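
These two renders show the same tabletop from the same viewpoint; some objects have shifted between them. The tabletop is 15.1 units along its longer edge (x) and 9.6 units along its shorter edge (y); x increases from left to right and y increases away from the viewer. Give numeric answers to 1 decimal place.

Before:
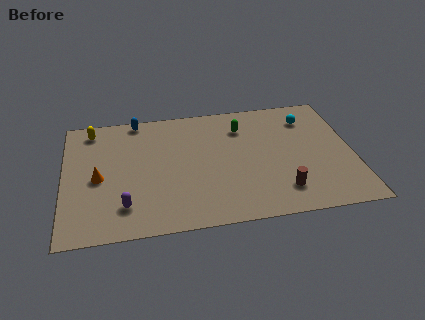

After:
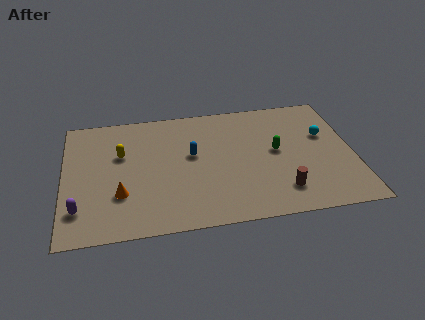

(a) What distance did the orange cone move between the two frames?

1.8

From (1.8, 4.4) to (2.9, 3.0), the orange cone covered √(1.1² + 1.4²) ≈ 1.8 units.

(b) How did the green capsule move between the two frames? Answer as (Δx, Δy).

(1.7, -2.2)

From the two frames, the green capsule sits at roughly (9.4, 7.3) before and (11.1, 5.1) after.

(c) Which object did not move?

the brown cylinder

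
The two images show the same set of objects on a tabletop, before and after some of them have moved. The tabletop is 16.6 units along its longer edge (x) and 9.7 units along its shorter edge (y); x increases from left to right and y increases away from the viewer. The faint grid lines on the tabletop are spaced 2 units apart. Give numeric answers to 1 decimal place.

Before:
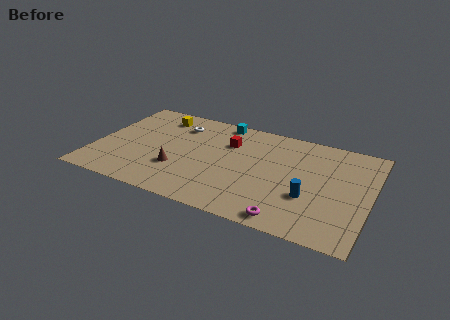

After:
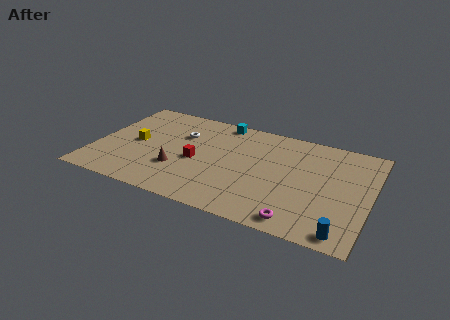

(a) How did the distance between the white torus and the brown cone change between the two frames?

-0.9

The distance was about 4.4 in the first image and 3.5 in the second, so they moved 0.9 units closer together.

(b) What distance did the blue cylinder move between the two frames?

3.3

From (13.1, 3.4) to (15.3, 1.0), the blue cylinder covered √(2.2² + 2.4²) ≈ 3.3 units.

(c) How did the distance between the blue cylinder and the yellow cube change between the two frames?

+2.7

Before: roughly 10.7 units apart; after: 13.4. That's 2.7 units further apart.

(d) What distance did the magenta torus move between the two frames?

0.6

From (12.1, 1.0) to (12.7, 1.1), the magenta torus covered √(0.6² + 0.1²) ≈ 0.6 units.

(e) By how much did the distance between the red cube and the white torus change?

-0.7

Before: roughly 3.3 units apart; after: 2.6. That's 0.7 units closer together.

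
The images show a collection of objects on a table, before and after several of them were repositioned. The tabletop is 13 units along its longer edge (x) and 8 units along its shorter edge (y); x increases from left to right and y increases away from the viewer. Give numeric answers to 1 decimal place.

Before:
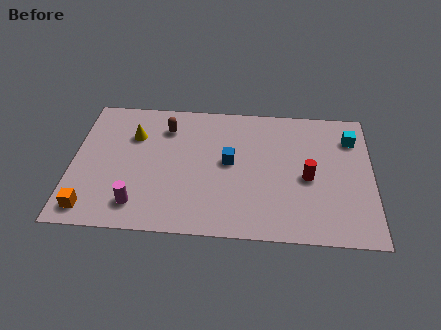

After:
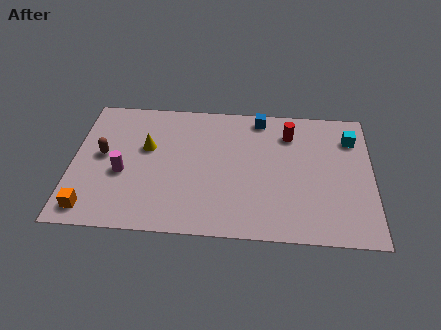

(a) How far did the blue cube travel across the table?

3.1

From (6.8, 4.3) to (8.1, 7.1), the blue cube covered √(1.3² + 2.8²) ≈ 3.1 units.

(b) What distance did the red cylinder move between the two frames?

2.7

The red cylinder moved from about (10.2, 3.6) to (9.4, 6.2), a distance of √(0.8² + 2.6²) ≈ 2.7.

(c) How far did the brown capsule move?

3.3

The brown capsule was near (4.0, 6.2) before and (1.3, 4.3) after, so it travelled √(2.7² + 1.9²) ≈ 3.3 units.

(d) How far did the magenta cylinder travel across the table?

1.9

From (2.9, 1.5) to (2.2, 3.3), the magenta cylinder covered √(0.7² + 1.8²) ≈ 1.9 units.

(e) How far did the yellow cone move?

0.9

From (2.6, 5.6) to (3.2, 4.9), the yellow cone covered √(0.6² + 0.7²) ≈ 0.9 units.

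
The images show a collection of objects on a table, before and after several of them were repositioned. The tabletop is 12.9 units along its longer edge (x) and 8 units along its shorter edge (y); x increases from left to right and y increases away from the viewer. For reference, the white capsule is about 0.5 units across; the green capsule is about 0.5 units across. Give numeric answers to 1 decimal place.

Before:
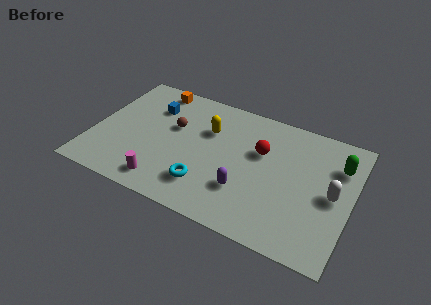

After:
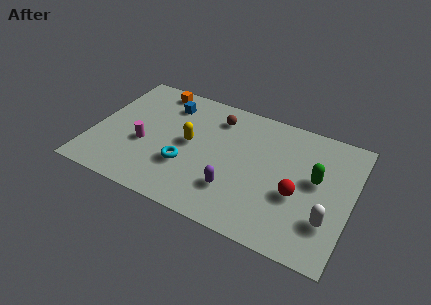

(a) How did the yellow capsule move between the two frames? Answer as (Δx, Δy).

(-0.8, -1.2)

The yellow capsule started near (5.6, 5.4) and ended near (4.8, 4.2).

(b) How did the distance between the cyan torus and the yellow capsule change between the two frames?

-2.0

They were about 3.5 units apart before and 1.5 after — 2.0 units closer together.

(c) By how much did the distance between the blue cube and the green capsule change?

-1.5

They were about 9.4 units apart before and 7.9 after — 1.5 units closer together.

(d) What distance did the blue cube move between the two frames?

0.9

The blue cube was near (2.7, 5.8) before and (3.4, 6.3) after, so it travelled √(0.7² + 0.5²) ≈ 0.9 units.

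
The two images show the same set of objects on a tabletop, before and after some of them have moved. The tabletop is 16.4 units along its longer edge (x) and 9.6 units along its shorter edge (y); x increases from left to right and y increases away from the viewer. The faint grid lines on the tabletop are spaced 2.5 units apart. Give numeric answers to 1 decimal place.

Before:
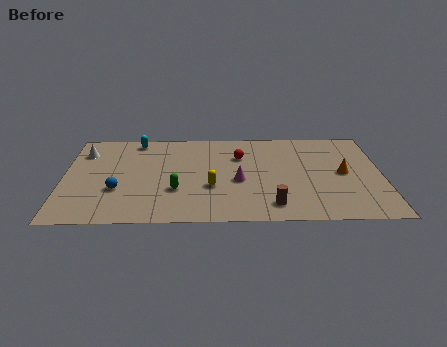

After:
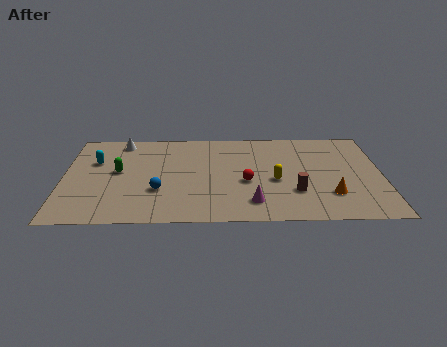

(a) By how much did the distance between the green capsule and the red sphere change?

+1.9

Before: roughly 4.8 units apart; after: 6.7. That's 1.9 units further apart.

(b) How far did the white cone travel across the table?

2.2

The white cone moved from about (1.0, 7.3) to (2.9, 8.4), a distance of √(1.9² + 1.1²) ≈ 2.2.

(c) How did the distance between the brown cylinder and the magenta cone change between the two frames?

-0.6

They were about 3.0 units apart before and 2.4 after — 0.6 units closer together.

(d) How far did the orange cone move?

2.3

The orange cone was near (14.4, 4.8) before and (13.7, 2.6) after, so it travelled √(0.7² + 2.2²) ≈ 2.3 units.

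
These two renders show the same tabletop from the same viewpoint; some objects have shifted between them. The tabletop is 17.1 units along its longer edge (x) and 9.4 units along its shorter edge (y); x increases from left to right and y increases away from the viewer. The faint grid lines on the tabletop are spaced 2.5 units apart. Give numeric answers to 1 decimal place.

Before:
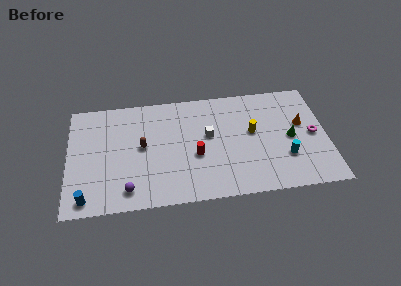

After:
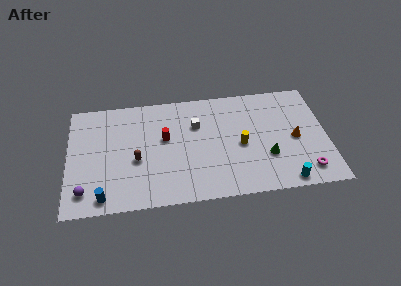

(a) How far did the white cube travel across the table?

1.3

The white cube was near (9.3, 5.4) before and (8.5, 6.4) after, so it travelled √(0.8² + 1.0²) ≈ 1.3 units.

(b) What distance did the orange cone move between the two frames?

1.3

The orange cone was near (15.5, 5.6) before and (15.0, 4.4) after, so it travelled √(0.5² + 1.2²) ≈ 1.3 units.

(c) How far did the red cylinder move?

2.6

From (8.4, 3.8) to (6.4, 5.5), the red cylinder covered √(2.0² + 1.7²) ≈ 2.6 units.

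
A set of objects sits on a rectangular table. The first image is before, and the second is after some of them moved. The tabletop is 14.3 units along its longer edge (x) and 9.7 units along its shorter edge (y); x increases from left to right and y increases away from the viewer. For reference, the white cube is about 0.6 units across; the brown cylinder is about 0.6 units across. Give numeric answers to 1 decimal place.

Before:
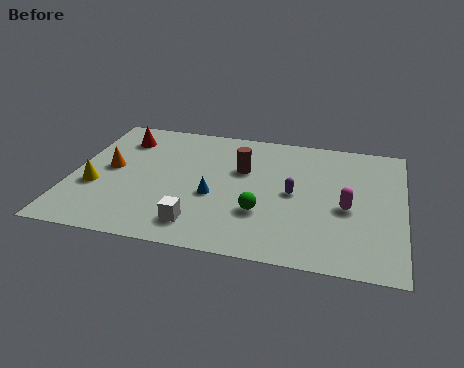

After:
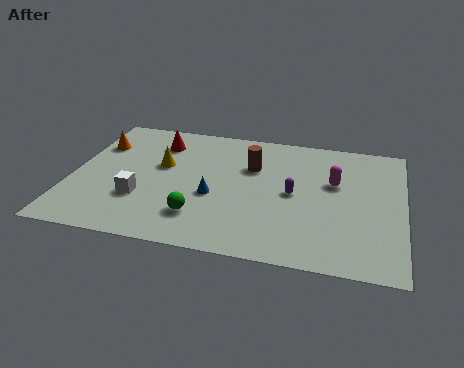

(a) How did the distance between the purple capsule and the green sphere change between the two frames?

+2.5

The distance was about 2.1 in the first image and 4.6 in the second, so they moved 2.5 units further apart.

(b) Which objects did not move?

the purple capsule and the blue cone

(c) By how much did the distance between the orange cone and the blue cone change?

+1.3

The distance was about 4.8 in the first image and 6.1 in the second, so they moved 1.3 units further apart.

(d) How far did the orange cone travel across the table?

1.9

The orange cone was near (1.6, 5.1) before and (0.9, 6.9) after, so it travelled √(0.7² + 1.8²) ≈ 1.9 units.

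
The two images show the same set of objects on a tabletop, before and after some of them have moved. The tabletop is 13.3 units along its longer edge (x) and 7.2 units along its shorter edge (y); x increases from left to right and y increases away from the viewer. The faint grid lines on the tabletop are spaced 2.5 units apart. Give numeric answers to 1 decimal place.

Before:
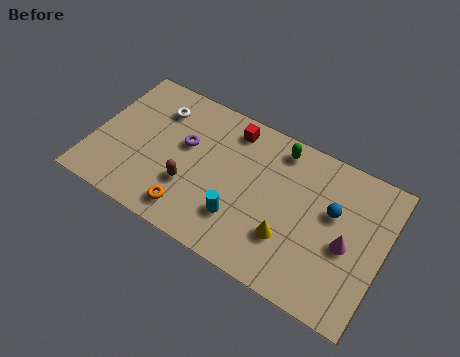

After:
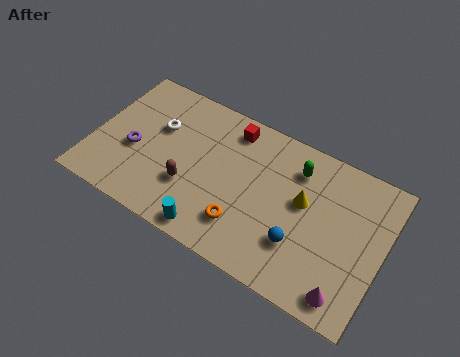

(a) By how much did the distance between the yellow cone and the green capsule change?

-2.6

They were about 4.1 units apart before and 1.5 after — 2.6 units closer together.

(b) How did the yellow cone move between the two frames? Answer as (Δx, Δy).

(0.4, 2.0)

The yellow cone was at about (9.2, 2.2) and moved to about (9.6, 4.2).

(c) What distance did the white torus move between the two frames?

0.9

The white torus was near (2.6, 5.5) before and (2.8, 4.6) after, so it travelled √(0.2² + 0.9²) ≈ 0.9 units.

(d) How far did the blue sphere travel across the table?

2.5

The blue sphere moved from about (10.9, 4.4) to (9.7, 2.2), a distance of √(1.2² + 2.2²) ≈ 2.5.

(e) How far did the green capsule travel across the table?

1.1

The green capsule moved from about (8.2, 6.2) to (9.1, 5.6), a distance of √(0.9² + 0.6²) ≈ 1.1.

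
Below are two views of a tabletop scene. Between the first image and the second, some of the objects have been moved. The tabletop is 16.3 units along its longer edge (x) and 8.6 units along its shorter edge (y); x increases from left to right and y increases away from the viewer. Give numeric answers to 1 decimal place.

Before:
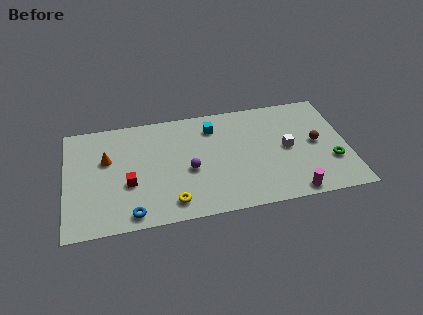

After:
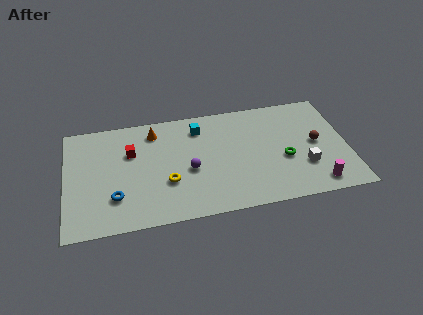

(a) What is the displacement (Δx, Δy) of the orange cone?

(2.8, 1.7)

The orange cone started near (2.4, 5.4) and ended near (5.2, 7.1).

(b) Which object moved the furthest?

the orange cone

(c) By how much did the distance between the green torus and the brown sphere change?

+0.3

The distance was about 1.8 in the first image and 2.1 in the second, so they moved 0.3 units further apart.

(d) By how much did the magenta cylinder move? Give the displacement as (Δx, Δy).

(1.4, 0.4)

The magenta cylinder started near (12.9, 0.8) and ended near (14.3, 1.2).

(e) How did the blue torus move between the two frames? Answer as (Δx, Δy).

(-0.9, 1.4)

The blue torus started near (3.7, 1.0) and ended near (2.8, 2.4).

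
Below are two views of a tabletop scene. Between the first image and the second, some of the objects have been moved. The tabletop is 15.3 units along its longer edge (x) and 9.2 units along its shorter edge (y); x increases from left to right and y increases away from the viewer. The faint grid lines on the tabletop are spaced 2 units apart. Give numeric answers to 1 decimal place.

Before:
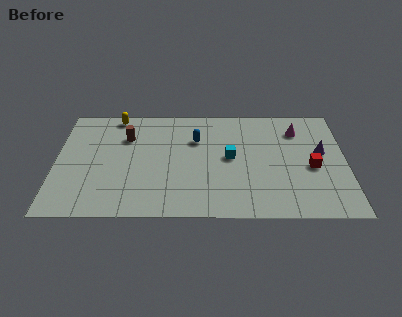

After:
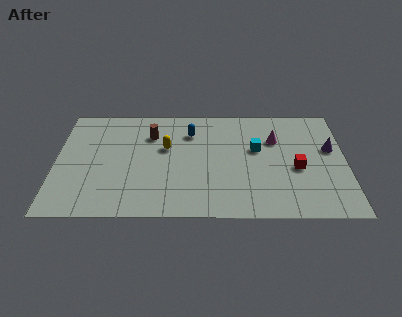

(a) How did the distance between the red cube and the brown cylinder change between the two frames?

-1.9

Before: roughly 10.1 units apart; after: 8.2. That's 1.9 units closer together.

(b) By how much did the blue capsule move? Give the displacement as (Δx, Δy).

(-0.3, 0.6)

The blue capsule started near (7.4, 6.3) and ended near (7.1, 6.9).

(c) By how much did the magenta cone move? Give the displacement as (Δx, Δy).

(-1.2, -0.8)

The magenta cone started near (12.8, 7.1) and ended near (11.6, 6.3).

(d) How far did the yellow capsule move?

3.8

From (3.1, 8.3) to (5.8, 5.6), the yellow capsule covered √(2.7² + 2.7²) ≈ 3.8 units.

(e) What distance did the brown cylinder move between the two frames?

1.3

The brown cylinder was near (3.7, 6.5) before and (5.0, 6.7) after, so it travelled √(1.3² + 0.2²) ≈ 1.3 units.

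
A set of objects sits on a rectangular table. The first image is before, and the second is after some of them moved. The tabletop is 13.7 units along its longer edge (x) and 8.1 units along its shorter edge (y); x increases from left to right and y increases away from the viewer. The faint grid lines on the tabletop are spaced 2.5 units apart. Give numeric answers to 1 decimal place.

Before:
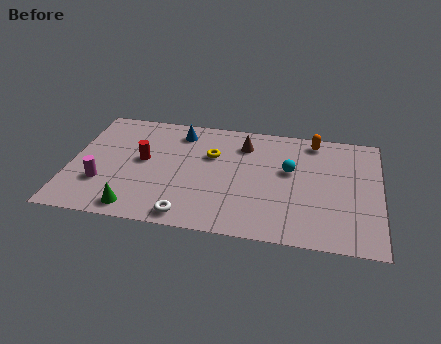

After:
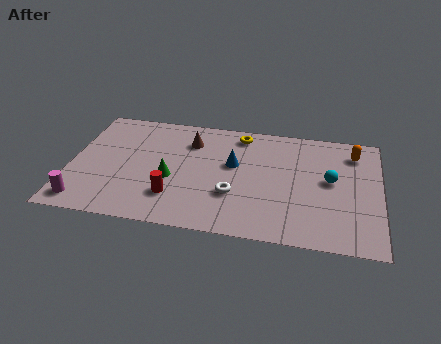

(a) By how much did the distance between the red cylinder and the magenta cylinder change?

+1.5

The distance was about 2.5 in the first image and 4.0 in the second, so they moved 1.5 units further apart.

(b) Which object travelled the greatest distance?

the blue cone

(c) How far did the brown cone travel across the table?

2.4

From (7.6, 6.3) to (5.2, 6.1), the brown cone covered √(2.4² + 0.2²) ≈ 2.4 units.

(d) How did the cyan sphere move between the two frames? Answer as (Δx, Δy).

(1.8, -0.4)

The cyan sphere was at about (9.7, 4.8) and moved to about (11.5, 4.4).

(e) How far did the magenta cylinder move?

1.6

From (1.5, 2.5) to (0.8, 1.1), the magenta cylinder covered √(0.7² + 1.4²) ≈ 1.6 units.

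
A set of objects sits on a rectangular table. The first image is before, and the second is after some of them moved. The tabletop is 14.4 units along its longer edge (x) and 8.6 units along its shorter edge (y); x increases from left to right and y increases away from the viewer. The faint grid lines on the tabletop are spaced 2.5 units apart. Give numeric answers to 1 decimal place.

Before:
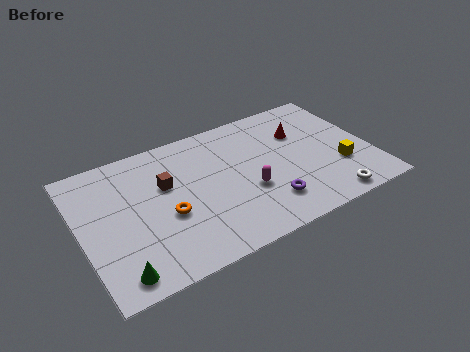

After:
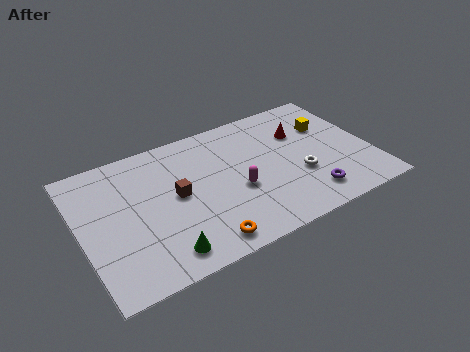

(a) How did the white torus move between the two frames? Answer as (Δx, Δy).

(-1.1, 2.2)

The white torus started near (11.8, 0.9) and ended near (10.7, 3.1).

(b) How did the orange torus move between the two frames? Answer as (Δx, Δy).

(1.4, -2.4)

The orange torus was at about (4.1, 3.5) and moved to about (5.5, 1.1).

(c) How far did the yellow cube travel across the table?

3.0

The yellow cube moved from about (12.7, 2.8) to (12.6, 5.8), a distance of √(0.1² + 3.0²) ≈ 3.0.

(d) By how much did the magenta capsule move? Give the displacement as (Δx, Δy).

(-0.5, 0.3)

The magenta capsule was at about (8.1, 3.2) and moved to about (7.6, 3.5).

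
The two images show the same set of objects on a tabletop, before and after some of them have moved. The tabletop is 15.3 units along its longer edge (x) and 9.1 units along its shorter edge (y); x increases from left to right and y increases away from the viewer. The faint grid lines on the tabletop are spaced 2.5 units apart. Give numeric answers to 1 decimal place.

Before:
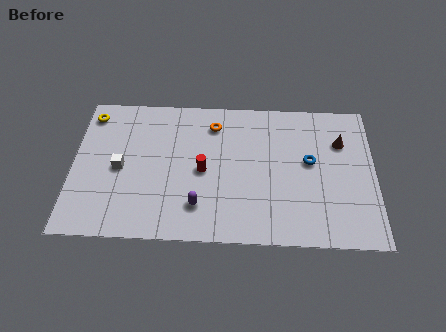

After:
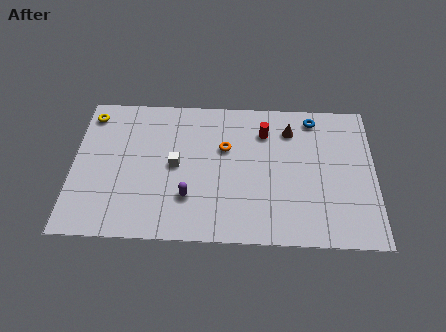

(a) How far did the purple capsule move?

0.7

The purple capsule was near (6.4, 2.1) before and (5.9, 2.6) after, so it travelled √(0.5² + 0.5²) ≈ 0.7 units.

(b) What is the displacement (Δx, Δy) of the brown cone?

(-2.6, 0.7)

The brown cone was at about (13.6, 6.4) and moved to about (11.0, 7.1).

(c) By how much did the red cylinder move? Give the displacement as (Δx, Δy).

(3.1, 2.6)

From the two frames, the red cylinder sits at roughly (6.6, 4.3) before and (9.7, 6.9) after.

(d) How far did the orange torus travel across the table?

1.6

The orange torus was near (7.1, 7.3) before and (7.7, 5.8) after, so it travelled √(0.6² + 1.5²) ≈ 1.6 units.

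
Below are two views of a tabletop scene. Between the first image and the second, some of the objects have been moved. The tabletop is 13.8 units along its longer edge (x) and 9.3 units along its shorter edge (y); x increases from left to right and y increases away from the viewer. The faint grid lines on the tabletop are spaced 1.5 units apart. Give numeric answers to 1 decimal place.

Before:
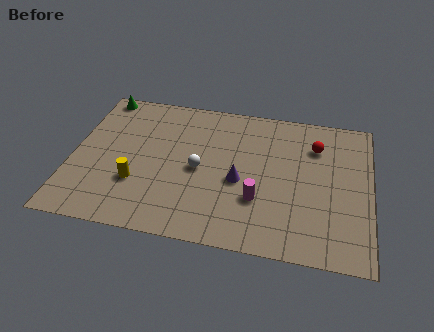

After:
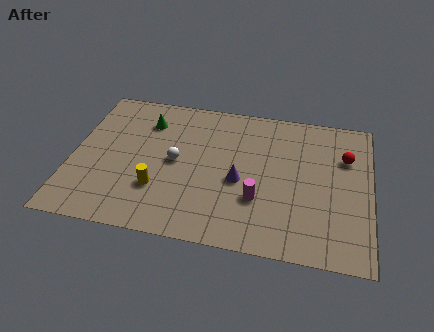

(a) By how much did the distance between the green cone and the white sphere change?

-3.6

Before: roughly 6.4 units apart; after: 2.8. That's 3.6 units closer together.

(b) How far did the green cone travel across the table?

2.7

The green cone moved from about (1.0, 8.5) to (3.3, 7.1), a distance of √(2.3² + 1.4²) ≈ 2.7.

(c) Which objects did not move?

the purple cone and the magenta cylinder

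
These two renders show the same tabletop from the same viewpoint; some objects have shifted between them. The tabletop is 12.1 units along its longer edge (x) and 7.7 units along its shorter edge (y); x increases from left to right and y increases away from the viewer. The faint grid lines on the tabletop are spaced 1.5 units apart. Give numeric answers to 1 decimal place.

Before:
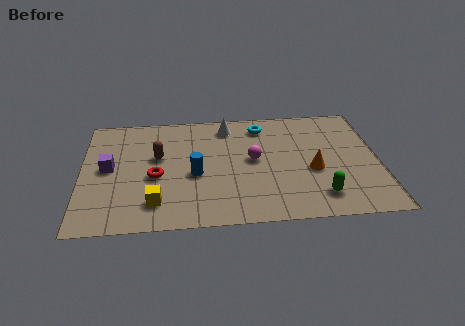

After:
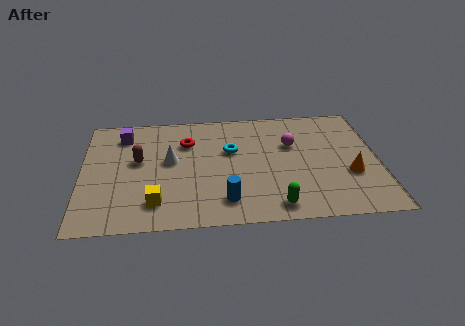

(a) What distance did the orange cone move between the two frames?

1.6

From (9.4, 3.2) to (10.9, 2.8), the orange cone covered √(1.5² + 0.4²) ≈ 1.6 units.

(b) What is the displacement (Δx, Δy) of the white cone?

(-2.4, -2.2)

The white cone was at about (6.0, 6.5) and moved to about (3.6, 4.3).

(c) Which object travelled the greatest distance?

the white cone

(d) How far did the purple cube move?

2.3

The purple cube moved from about (1.1, 4.0) to (1.7, 6.2), a distance of √(0.6² + 2.2²) ≈ 2.3.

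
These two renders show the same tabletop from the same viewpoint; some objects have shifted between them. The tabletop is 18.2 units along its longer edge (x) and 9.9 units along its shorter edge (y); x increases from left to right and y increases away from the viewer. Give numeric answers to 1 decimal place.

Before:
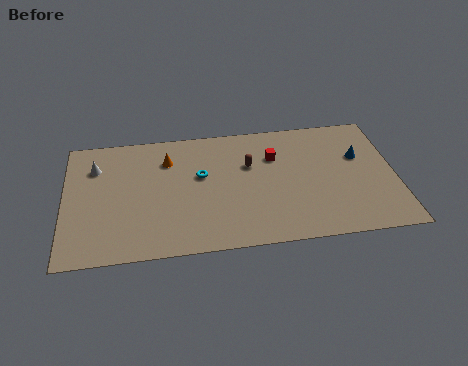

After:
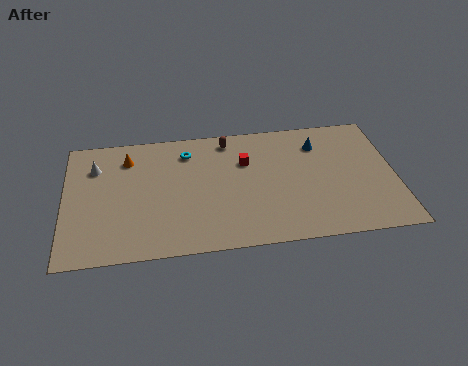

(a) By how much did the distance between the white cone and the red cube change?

-1.6

The distance was about 9.9 in the first image and 8.3 in the second, so they moved 1.6 units closer together.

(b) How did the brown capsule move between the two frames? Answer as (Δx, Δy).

(-1.1, 2.2)

The brown capsule started near (10.2, 6.4) and ended near (9.1, 8.6).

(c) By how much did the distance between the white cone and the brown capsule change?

-1.0

The distance was about 8.5 in the first image and 7.5 in the second, so they moved 1.0 units closer together.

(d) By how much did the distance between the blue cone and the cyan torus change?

-1.5

They were about 8.8 units apart before and 7.3 after — 1.5 units closer together.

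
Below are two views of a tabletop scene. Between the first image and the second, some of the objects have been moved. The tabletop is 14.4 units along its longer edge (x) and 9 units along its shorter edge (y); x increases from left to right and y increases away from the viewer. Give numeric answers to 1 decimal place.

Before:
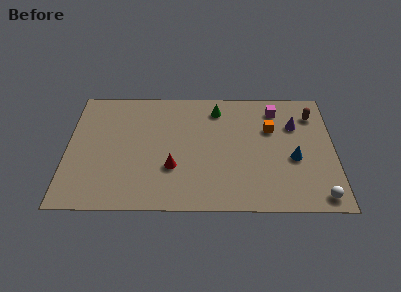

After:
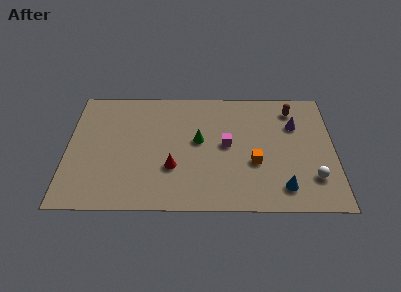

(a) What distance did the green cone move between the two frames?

2.6

The green cone moved from about (8.1, 7.4) to (7.1, 5.0), a distance of √(1.0² + 2.4²) ≈ 2.6.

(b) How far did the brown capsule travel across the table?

1.2

The brown capsule moved from about (13.3, 7.0) to (12.2, 7.4), a distance of √(1.1² + 0.4²) ≈ 1.2.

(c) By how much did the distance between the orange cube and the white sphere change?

-2.2

They were about 5.5 units apart before and 3.3 after — 2.2 units closer together.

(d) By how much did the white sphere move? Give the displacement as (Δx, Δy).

(-0.3, 1.3)

The white sphere was at about (13.5, 1.0) and moved to about (13.2, 2.3).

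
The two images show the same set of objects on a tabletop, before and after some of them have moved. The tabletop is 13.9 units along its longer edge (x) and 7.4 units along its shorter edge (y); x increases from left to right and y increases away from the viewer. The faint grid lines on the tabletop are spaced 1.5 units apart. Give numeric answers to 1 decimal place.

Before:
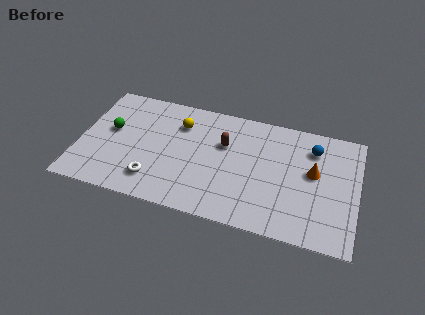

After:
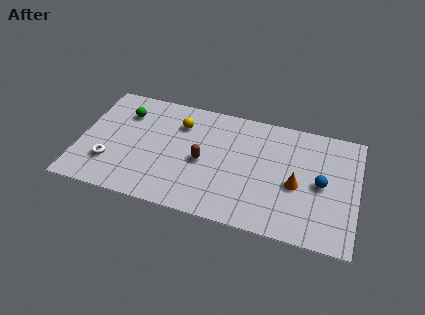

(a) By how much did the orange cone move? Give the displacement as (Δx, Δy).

(-0.8, -1.0)

The orange cone started near (11.7, 4.2) and ended near (10.9, 3.2).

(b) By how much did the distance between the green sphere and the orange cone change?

-1.1

Before: roughly 10.2 units apart; after: 9.1. That's 1.1 units closer together.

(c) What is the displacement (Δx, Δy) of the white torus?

(-2.3, 0.5)

From the two frames, the white torus sits at roughly (3.9, 1.6) before and (1.6, 2.1) after.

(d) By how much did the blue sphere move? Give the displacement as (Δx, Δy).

(0.5, -2.1)

From the two frames, the blue sphere sits at roughly (11.6, 5.7) before and (12.1, 3.6) after.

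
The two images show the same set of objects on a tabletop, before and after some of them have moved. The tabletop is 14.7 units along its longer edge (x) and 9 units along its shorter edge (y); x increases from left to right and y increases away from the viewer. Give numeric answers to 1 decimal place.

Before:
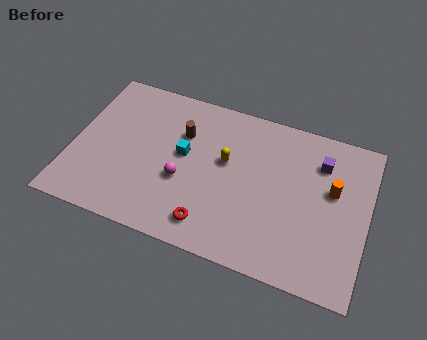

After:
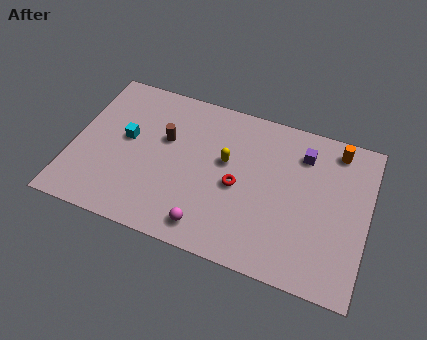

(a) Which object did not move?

the yellow capsule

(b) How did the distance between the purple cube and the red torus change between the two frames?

-3.1

They were about 7.3 units apart before and 4.2 after — 3.1 units closer together.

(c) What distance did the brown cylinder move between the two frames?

1.0

The brown cylinder moved from about (5.3, 6.2) to (4.5, 5.6), a distance of √(0.8² + 0.6²) ≈ 1.0.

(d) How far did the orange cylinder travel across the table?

2.4

From (12.9, 5.4) to (12.9, 7.8), the orange cylinder covered √(0.0² + 2.4²) ≈ 2.4 units.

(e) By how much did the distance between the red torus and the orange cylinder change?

-1.0

The distance was about 6.9 in the first image and 5.9 in the second, so they moved 1.0 units closer together.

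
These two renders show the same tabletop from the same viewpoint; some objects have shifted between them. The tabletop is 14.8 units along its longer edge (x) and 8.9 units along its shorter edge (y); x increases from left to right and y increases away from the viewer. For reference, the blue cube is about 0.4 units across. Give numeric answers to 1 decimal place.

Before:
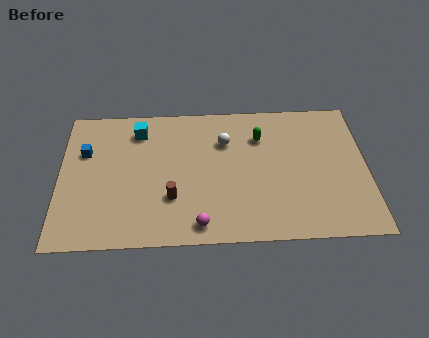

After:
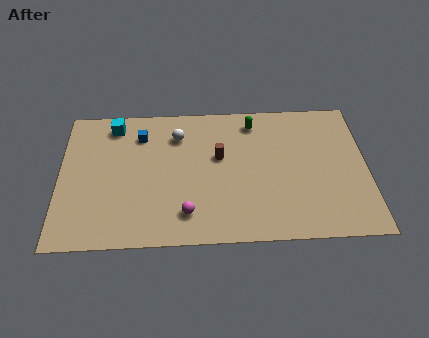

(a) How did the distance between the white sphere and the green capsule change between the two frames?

+2.1

They were about 1.7 units apart before and 3.8 after — 2.1 units further apart.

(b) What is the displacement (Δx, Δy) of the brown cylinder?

(2.3, 2.5)

From the two frames, the brown cylinder sits at roughly (5.4, 2.8) before and (7.7, 5.3) after.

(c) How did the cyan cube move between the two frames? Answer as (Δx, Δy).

(-1.2, 0.4)

The cyan cube started near (3.8, 7.2) and ended near (2.6, 7.6).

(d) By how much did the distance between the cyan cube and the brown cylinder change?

+0.9

Before: roughly 4.7 units apart; after: 5.6. That's 0.9 units further apart.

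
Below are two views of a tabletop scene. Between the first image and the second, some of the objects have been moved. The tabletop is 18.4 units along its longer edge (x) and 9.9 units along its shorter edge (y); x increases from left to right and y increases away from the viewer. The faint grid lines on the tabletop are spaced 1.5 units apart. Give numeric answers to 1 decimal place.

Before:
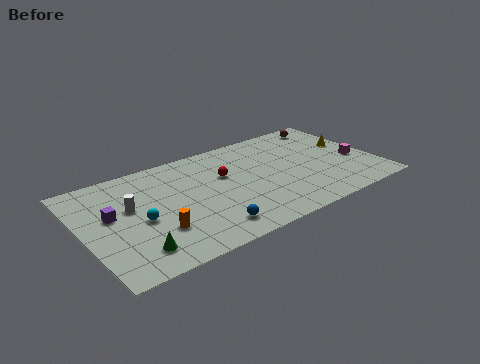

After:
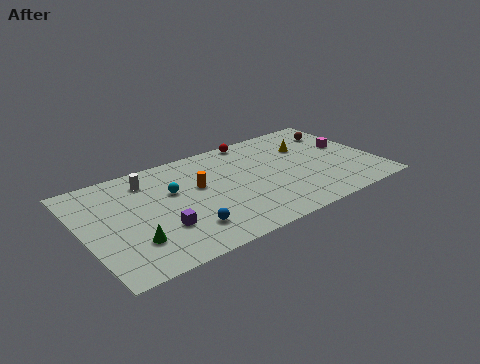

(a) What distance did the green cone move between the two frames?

0.8

From (2.7, 1.9) to (2.7, 2.7), the green cone covered √(0.0² + 0.8²) ≈ 0.8 units.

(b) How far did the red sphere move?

3.8

The red sphere moved from about (9.0, 6.2) to (11.4, 9.1), a distance of √(2.4² + 2.9²) ≈ 3.8.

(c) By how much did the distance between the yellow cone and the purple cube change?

-4.7

The distance was about 15.4 in the first image and 10.7 in the second, so they moved 4.7 units closer together.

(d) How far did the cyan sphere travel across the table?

2.9

The cyan sphere was near (3.4, 4.4) before and (5.7, 6.2) after, so it travelled √(2.3² + 1.8²) ≈ 2.9 units.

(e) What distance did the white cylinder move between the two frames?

2.5

The white cylinder was near (3.0, 5.9) before and (4.4, 8.0) after, so it travelled √(1.4² + 2.1²) ≈ 2.5 units.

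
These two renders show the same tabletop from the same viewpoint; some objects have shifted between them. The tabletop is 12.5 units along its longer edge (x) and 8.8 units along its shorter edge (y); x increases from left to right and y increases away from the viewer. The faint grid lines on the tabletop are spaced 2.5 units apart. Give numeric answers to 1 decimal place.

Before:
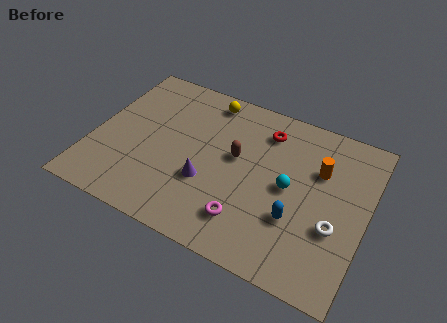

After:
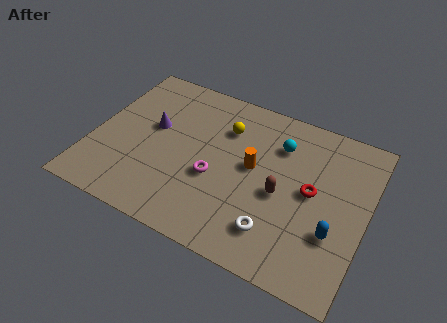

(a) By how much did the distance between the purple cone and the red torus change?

+2.9

They were about 4.5 units apart before and 7.4 after — 2.9 units further apart.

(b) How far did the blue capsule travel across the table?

1.7

The blue capsule was near (9.5, 2.9) before and (11.2, 2.9) after, so it travelled √(1.7² + 0.0²) ≈ 1.7 units.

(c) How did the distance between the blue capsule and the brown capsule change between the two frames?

-1.0

Before: roughly 3.7 units apart; after: 2.7. That's 1.0 units closer together.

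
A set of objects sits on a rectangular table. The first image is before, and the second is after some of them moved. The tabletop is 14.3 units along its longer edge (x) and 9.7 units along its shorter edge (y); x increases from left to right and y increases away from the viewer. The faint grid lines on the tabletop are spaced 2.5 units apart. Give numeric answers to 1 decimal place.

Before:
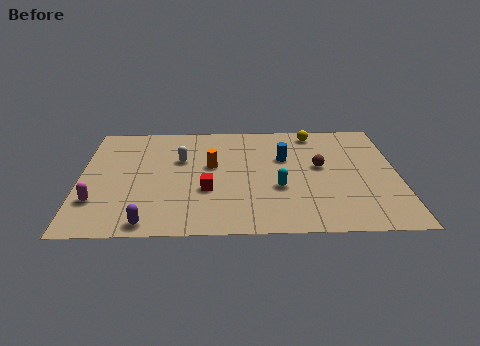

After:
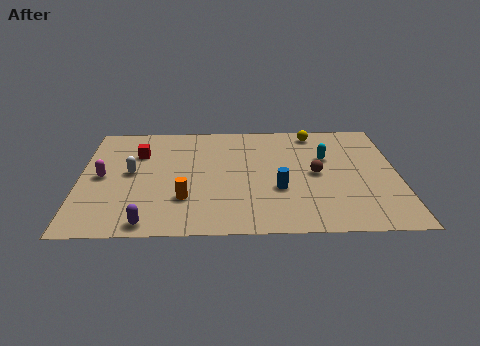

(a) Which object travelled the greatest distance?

the red cube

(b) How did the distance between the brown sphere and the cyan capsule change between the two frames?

-1.1

They were about 2.6 units apart before and 1.5 after — 1.1 units closer together.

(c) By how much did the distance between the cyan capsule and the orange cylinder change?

+3.6

Before: roughly 3.6 units apart; after: 7.2. That's 3.6 units further apart.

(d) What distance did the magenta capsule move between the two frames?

2.1

The magenta capsule moved from about (0.8, 2.7) to (1.0, 4.8), a distance of √(0.2² + 2.1²) ≈ 2.1.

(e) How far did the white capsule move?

2.5

The white capsule was near (4.5, 6.2) before and (2.3, 5.1) after, so it travelled √(2.2² + 1.1²) ≈ 2.5 units.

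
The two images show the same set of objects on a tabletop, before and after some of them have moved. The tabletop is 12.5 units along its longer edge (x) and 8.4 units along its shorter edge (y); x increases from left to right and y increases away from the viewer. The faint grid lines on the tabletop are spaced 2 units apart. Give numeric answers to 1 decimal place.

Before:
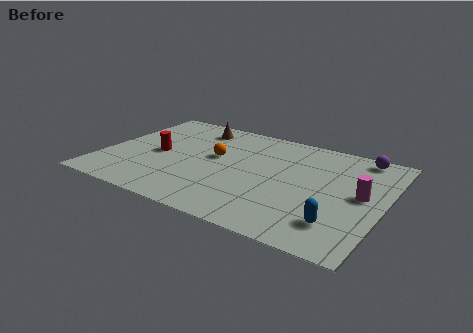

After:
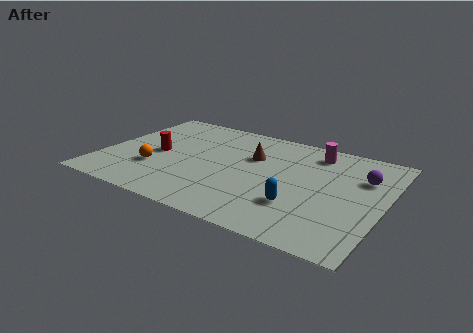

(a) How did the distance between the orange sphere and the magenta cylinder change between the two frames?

+1.3

They were about 6.6 units apart before and 7.9 after — 1.3 units further apart.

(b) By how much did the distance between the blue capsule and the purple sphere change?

-1.5

They were about 5.6 units apart before and 4.1 after — 1.5 units closer together.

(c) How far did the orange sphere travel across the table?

3.2

The orange sphere moved from about (4.9, 4.8) to (2.5, 2.7), a distance of √(2.4² + 2.1²) ≈ 3.2.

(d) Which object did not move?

the red cylinder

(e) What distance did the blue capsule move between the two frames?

1.9

The blue capsule was near (10.8, 1.9) before and (9.0, 2.5) after, so it travelled √(1.8² + 0.6²) ≈ 1.9 units.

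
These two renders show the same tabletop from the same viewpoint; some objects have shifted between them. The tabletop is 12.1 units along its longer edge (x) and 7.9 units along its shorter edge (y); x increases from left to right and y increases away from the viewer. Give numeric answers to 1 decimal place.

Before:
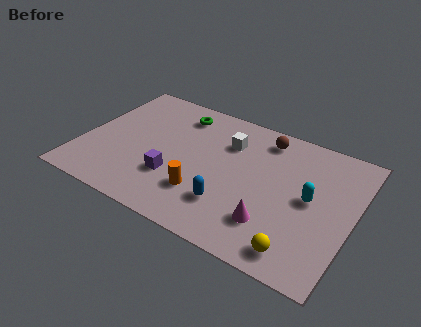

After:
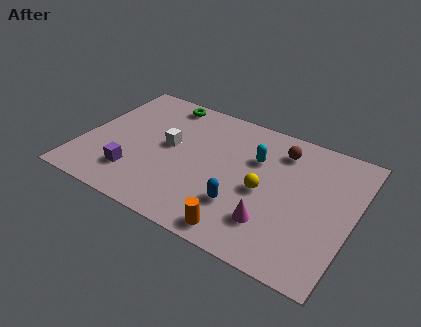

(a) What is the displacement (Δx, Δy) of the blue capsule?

(0.5, 0.2)

The blue capsule was at about (6.9, 2.1) and moved to about (7.4, 2.3).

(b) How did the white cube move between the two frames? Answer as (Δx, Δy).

(-2.5, -1.4)

The white cube started near (6.3, 5.7) and ended near (3.8, 4.3).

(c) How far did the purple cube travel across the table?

1.8

The purple cube moved from about (4.3, 2.5) to (2.6, 1.9), a distance of √(1.7² + 0.6²) ≈ 1.8.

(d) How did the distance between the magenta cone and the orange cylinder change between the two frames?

-1.5

Before: roughly 3.1 units apart; after: 1.6. That's 1.5 units closer together.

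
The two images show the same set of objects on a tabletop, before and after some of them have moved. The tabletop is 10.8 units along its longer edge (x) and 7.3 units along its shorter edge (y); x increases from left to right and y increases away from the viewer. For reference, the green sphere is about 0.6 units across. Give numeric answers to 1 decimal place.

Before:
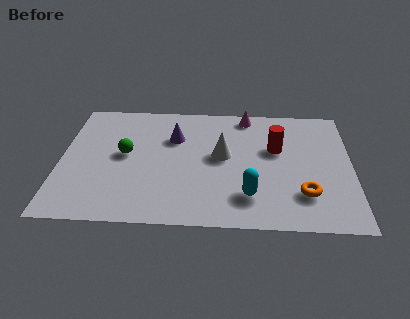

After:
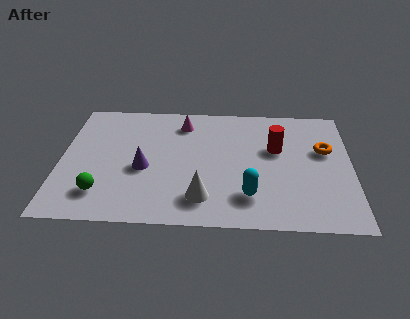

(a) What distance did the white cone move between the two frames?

2.6

The white cone moved from about (6.0, 4.0) to (5.3, 1.5), a distance of √(0.7² + 2.5²) ≈ 2.6.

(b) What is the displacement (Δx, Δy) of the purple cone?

(-1.1, -1.9)

From the two frames, the purple cone sits at roughly (4.2, 5.0) before and (3.1, 3.1) after.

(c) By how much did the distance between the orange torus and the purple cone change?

+1.1

The distance was about 5.7 in the first image and 6.8 in the second, so they moved 1.1 units further apart.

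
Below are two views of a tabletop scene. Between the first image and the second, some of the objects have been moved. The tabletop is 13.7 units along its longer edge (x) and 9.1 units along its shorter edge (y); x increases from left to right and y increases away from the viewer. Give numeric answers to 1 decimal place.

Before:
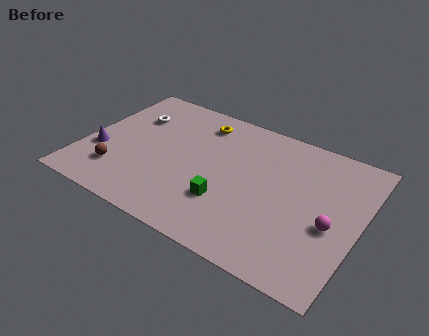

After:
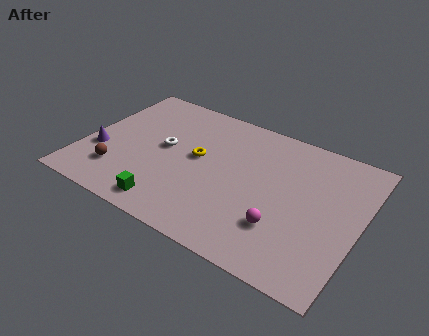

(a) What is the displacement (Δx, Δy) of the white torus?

(1.9, -1.5)

The white torus was at about (2.0, 6.4) and moved to about (3.9, 4.9).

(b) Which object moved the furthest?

the green cube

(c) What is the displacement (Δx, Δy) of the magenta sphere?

(-2.2, -1.2)

The magenta sphere started near (12.4, 3.8) and ended near (10.2, 2.6).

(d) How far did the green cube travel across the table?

3.1

The green cube was near (7.4, 2.8) before and (4.8, 1.2) after, so it travelled √(2.6² + 1.6²) ≈ 3.1 units.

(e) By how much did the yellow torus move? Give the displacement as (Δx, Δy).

(0.3, -2.5)

The yellow torus started near (5.3, 7.5) and ended near (5.6, 5.0).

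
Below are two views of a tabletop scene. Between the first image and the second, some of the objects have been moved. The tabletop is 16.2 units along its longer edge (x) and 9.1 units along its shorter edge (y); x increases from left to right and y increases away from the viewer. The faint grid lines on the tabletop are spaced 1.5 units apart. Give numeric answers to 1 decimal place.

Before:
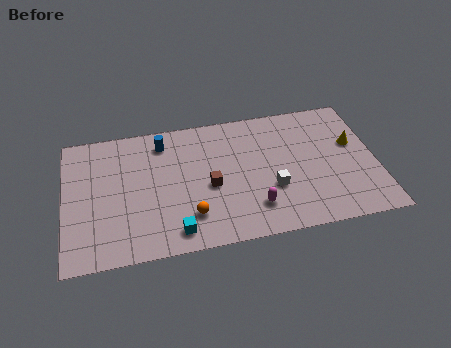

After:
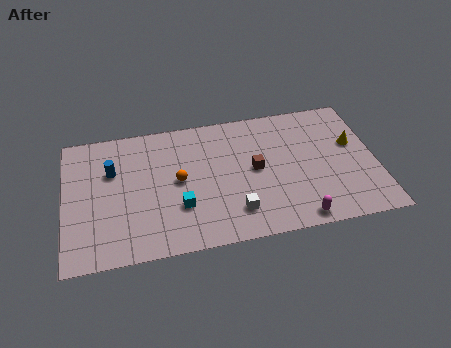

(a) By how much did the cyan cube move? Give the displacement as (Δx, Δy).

(0.3, 1.6)

From the two frames, the cyan cube sits at roughly (5.6, 1.3) before and (5.9, 2.9) after.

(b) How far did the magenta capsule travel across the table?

2.5

The magenta capsule moved from about (9.7, 2.1) to (11.9, 0.9), a distance of √(2.2² + 1.2²) ≈ 2.5.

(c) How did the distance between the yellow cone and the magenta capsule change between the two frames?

-0.8

Before: roughly 6.4 units apart; after: 5.6. That's 0.8 units closer together.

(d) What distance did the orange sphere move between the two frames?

2.5

From (6.4, 2.2) to (5.9, 4.7), the orange sphere covered √(0.5² + 2.5²) ≈ 2.5 units.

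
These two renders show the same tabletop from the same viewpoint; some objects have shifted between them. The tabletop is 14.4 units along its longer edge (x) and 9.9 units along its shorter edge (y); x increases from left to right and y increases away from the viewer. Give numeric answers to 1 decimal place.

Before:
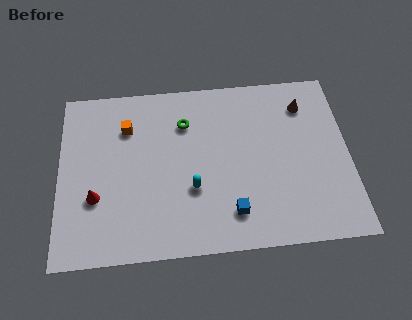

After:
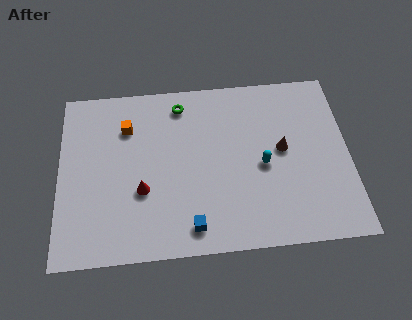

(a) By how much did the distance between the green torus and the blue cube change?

+1.3

Before: roughly 5.7 units apart; after: 7.0. That's 1.3 units further apart.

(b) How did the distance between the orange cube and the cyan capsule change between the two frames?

+2.3

Before: roughly 5.0 units apart; after: 7.3. That's 2.3 units further apart.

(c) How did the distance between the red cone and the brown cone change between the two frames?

-4.2

Before: roughly 11.4 units apart; after: 7.2. That's 4.2 units closer together.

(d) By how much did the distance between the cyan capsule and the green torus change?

+1.8

Before: roughly 3.8 units apart; after: 5.6. That's 1.8 units further apart.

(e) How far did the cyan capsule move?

3.6

The cyan capsule moved from about (6.6, 3.5) to (10.1, 4.5), a distance of √(3.5² + 1.0²) ≈ 3.6.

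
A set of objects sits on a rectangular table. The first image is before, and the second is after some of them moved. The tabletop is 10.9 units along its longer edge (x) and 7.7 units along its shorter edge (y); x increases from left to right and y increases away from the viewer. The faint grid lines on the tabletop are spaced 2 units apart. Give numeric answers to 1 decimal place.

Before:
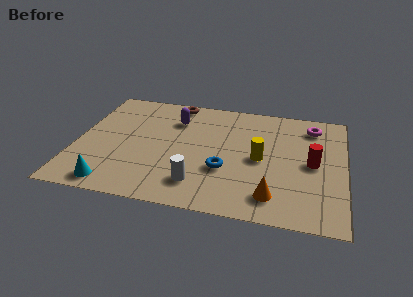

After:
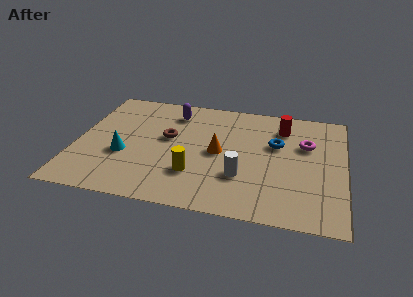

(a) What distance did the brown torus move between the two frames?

2.5

The brown torus was near (3.8, 6.9) before and (3.7, 4.4) after, so it travelled √(0.1² + 2.5²) ≈ 2.5 units.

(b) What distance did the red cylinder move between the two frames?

2.6

From (9.6, 3.8) to (8.3, 6.0), the red cylinder covered √(1.3² + 2.2²) ≈ 2.6 units.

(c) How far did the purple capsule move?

0.5

The purple capsule moved from about (3.9, 5.7) to (3.8, 6.2), a distance of √(0.1² + 0.5²) ≈ 0.5.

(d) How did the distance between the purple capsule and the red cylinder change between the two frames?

-1.5

The distance was about 6.0 in the first image and 4.5 in the second, so they moved 1.5 units closer together.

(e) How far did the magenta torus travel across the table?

1.3

The magenta torus moved from about (9.5, 6.3) to (9.3, 5.0), a distance of √(0.2² + 1.3²) ≈ 1.3.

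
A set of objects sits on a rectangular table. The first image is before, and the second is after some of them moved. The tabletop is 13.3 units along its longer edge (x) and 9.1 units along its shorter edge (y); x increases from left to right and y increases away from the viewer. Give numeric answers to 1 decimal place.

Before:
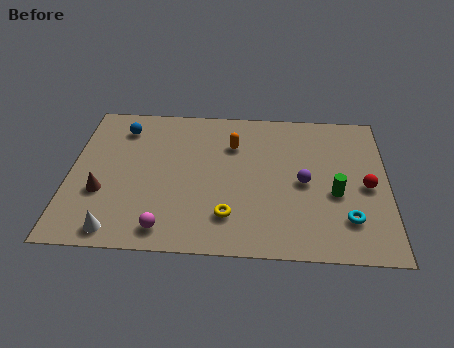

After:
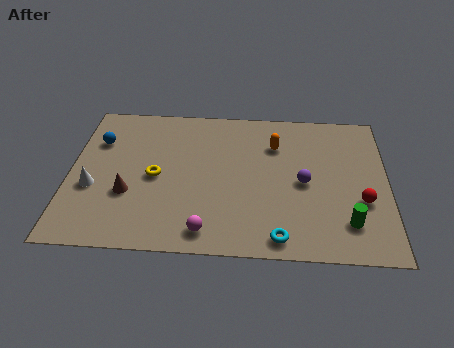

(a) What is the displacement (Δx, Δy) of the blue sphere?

(-1.0, -0.9)

The blue sphere was at about (2.1, 7.3) and moved to about (1.1, 6.4).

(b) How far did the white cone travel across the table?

2.7

The white cone moved from about (2.1, 1.0) to (1.0, 3.5), a distance of √(1.1² + 2.5²) ≈ 2.7.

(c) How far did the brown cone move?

1.1

From (1.4, 3.2) to (2.5, 3.2), the brown cone covered √(1.1² + 0.0²) ≈ 1.1 units.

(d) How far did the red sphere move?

0.9

From (12.4, 4.2) to (12.2, 3.3), the red sphere covered √(0.2² + 0.9²) ≈ 0.9 units.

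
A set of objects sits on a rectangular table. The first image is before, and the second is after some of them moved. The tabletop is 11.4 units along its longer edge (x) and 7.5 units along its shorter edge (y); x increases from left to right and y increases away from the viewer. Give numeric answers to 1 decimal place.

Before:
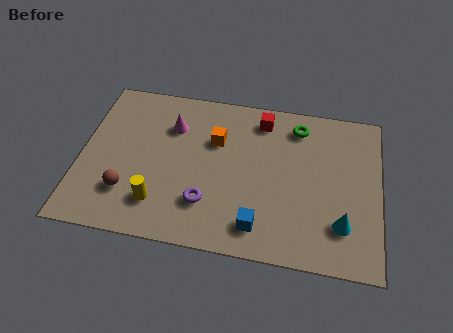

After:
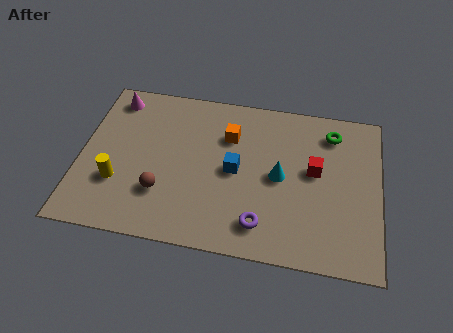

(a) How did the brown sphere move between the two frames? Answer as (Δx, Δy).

(1.3, 0.2)

The brown sphere was at about (1.9, 2.0) and moved to about (3.2, 2.2).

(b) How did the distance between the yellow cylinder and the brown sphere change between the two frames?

+0.5

They were about 1.2 units apart before and 1.7 after — 0.5 units further apart.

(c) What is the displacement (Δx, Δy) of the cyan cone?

(-2.4, 1.8)

The cyan cone started near (10.0, 1.9) and ended near (7.6, 3.7).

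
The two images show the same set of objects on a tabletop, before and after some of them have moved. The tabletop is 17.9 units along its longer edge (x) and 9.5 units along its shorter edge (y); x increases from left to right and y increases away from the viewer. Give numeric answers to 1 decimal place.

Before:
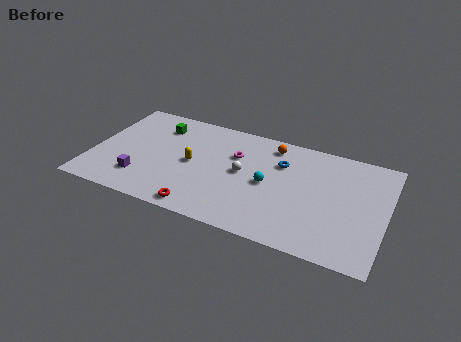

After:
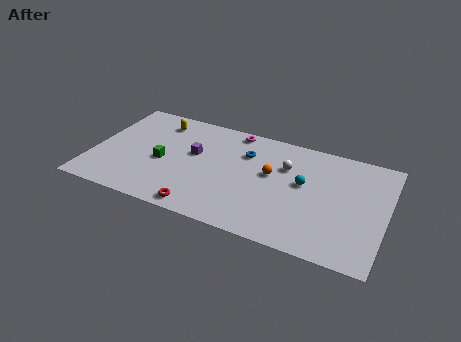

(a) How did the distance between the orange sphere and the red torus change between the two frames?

-2.1

The distance was about 8.0 in the first image and 5.9 in the second, so they moved 2.1 units closer together.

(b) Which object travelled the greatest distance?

the purple cube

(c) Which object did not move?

the red torus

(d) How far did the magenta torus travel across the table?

2.2

The magenta torus moved from about (8.6, 6.4) to (8.3, 8.6), a distance of √(0.3² + 2.2²) ≈ 2.2.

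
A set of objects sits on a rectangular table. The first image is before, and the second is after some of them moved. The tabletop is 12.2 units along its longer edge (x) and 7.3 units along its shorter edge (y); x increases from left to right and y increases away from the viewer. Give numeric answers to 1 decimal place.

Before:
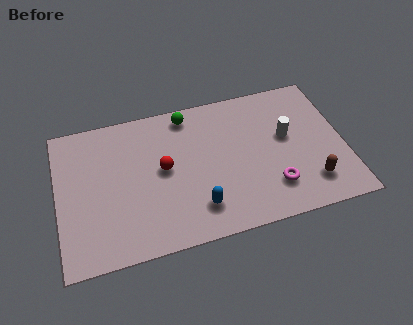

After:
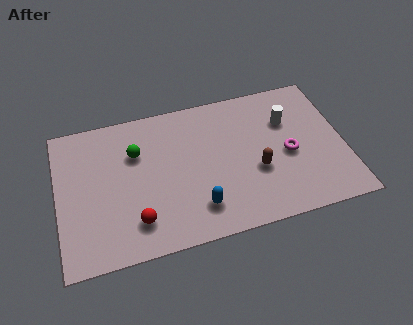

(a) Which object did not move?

the blue capsule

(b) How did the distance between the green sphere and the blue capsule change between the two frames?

-0.6

They were about 4.8 units apart before and 4.2 after — 0.6 units closer together.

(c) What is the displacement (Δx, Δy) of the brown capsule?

(-2.2, 1.2)

The brown capsule was at about (10.6, 1.6) and moved to about (8.4, 2.8).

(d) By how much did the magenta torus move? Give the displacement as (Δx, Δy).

(0.8, 1.5)

The magenta torus was at about (9.0, 1.8) and moved to about (9.8, 3.3).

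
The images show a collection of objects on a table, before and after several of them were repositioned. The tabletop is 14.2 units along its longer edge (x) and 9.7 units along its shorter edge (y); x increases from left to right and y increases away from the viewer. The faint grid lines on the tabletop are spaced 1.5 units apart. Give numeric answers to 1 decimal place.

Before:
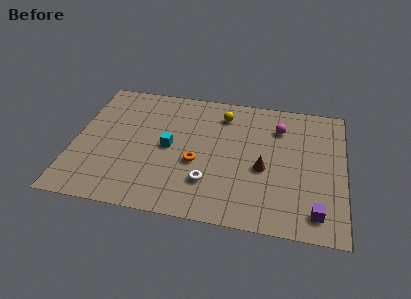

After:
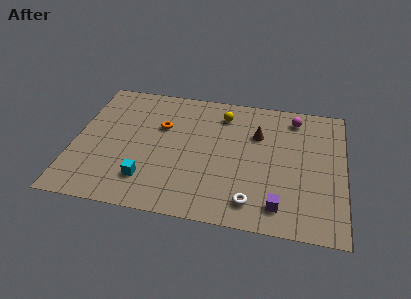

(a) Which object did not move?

the yellow sphere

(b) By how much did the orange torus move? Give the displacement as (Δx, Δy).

(-2.0, 2.4)

The orange torus started near (6.5, 3.9) and ended near (4.5, 6.3).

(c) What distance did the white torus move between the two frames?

2.5

The white torus moved from about (7.2, 2.6) to (9.5, 1.6), a distance of √(2.3² + 1.0²) ≈ 2.5.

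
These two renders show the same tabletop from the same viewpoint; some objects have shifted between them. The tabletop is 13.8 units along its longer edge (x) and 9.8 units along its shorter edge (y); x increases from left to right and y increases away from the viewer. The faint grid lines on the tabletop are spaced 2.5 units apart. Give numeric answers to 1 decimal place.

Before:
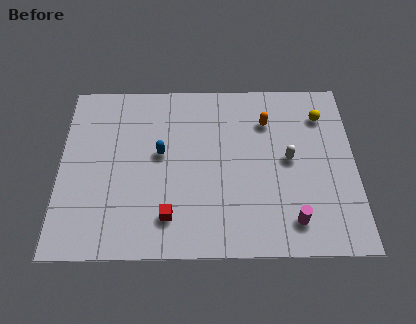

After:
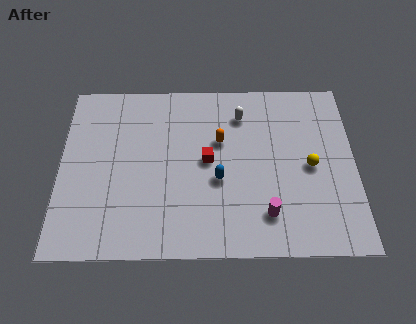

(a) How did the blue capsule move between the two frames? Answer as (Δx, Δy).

(2.7, -1.5)

From the two frames, the blue capsule sits at roughly (4.7, 5.5) before and (7.4, 4.0) after.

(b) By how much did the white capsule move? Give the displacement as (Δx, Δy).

(-2.2, 2.6)

From the two frames, the white capsule sits at roughly (10.7, 5.1) before and (8.5, 7.7) after.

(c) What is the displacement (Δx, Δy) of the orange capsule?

(-2.2, -1.1)

The orange capsule started near (9.7, 7.3) and ended near (7.5, 6.2).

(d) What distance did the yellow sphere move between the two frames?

3.0

From (12.3, 7.6) to (11.7, 4.7), the yellow sphere covered √(0.6² + 2.9²) ≈ 3.0 units.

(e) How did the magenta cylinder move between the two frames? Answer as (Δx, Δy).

(-1.2, 0.4)

From the two frames, the magenta cylinder sits at roughly (10.8, 1.7) before and (9.6, 2.1) after.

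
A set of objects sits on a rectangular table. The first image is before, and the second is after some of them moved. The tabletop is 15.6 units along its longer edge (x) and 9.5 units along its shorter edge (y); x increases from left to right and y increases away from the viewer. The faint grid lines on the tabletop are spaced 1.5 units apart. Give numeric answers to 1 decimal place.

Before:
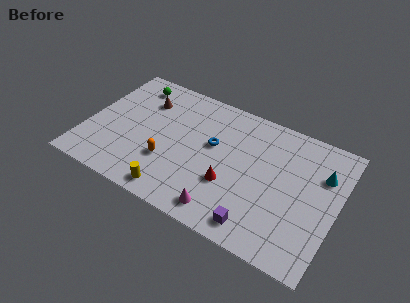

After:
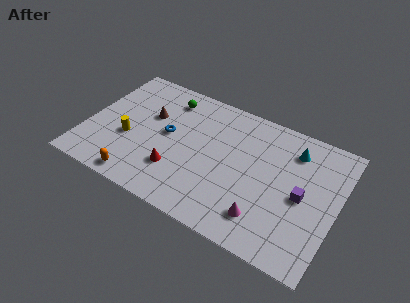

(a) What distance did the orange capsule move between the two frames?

2.6

The orange capsule moved from about (5.3, 3.1) to (3.8, 1.0), a distance of √(1.5² + 2.1²) ≈ 2.6.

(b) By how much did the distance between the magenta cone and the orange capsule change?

+3.6

Before: roughly 4.2 units apart; after: 7.8. That's 3.6 units further apart.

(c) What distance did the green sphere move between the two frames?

2.3

The green sphere was near (2.3, 8.0) before and (4.6, 7.8) after, so it travelled √(2.3² + 0.2²) ≈ 2.3 units.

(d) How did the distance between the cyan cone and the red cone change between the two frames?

+2.0

Before: roughly 6.2 units apart; after: 8.2. That's 2.0 units further apart.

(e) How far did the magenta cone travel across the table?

2.5

From (9.1, 1.3) to (11.5, 2.0), the magenta cone covered √(2.4² + 0.7²) ≈ 2.5 units.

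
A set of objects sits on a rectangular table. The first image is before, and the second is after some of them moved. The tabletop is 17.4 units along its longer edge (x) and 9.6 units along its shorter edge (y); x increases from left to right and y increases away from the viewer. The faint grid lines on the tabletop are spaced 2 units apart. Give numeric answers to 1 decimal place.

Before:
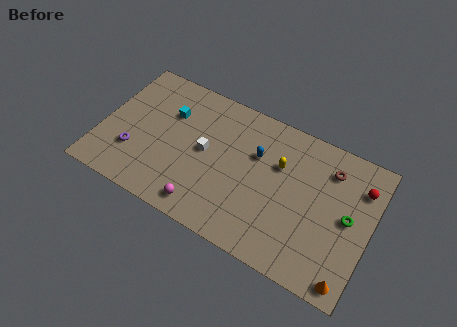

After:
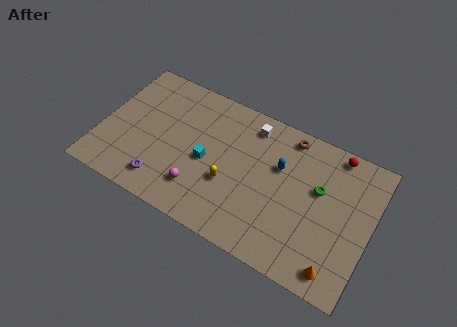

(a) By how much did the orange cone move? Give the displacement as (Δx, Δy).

(-0.8, 0.3)

The orange cone was at about (16.5, 1.0) and moved to about (15.7, 1.3).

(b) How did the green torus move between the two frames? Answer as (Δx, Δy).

(-2.0, 1.0)

From the two frames, the green torus sits at roughly (16.0, 4.9) before and (14.0, 5.9) after.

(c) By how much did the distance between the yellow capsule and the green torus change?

+1.2

The distance was about 4.8 in the first image and 6.0 in the second, so they moved 1.2 units further apart.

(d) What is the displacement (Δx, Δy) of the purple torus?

(2.1, -1.2)

The purple torus started near (2.3, 2.9) and ended near (4.4, 1.7).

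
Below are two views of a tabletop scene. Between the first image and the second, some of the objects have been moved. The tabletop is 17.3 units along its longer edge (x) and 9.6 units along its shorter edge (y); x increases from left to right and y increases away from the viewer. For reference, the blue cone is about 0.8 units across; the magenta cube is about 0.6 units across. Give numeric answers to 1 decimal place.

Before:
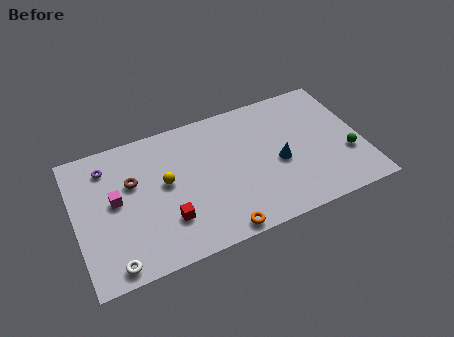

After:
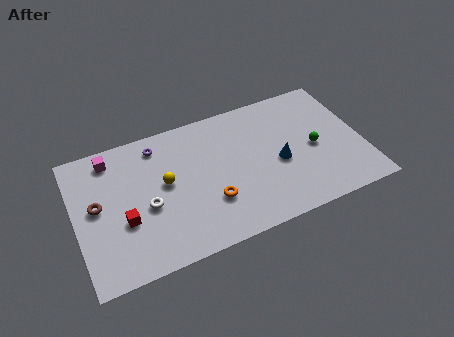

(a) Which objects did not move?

the yellow sphere and the blue cone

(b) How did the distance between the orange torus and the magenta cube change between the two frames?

+0.3

The distance was about 7.3 in the first image and 7.6 in the second, so they moved 0.3 units further apart.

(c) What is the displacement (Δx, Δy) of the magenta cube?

(0.0, 3.0)

From the two frames, the magenta cube sits at roughly (2.4, 5.2) before and (2.4, 8.2) after.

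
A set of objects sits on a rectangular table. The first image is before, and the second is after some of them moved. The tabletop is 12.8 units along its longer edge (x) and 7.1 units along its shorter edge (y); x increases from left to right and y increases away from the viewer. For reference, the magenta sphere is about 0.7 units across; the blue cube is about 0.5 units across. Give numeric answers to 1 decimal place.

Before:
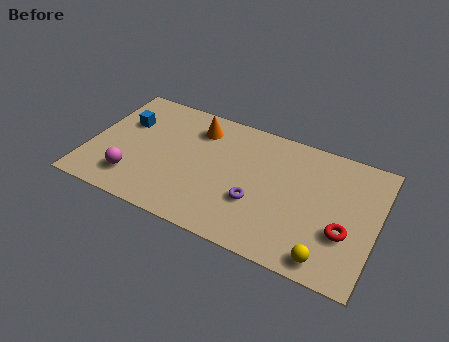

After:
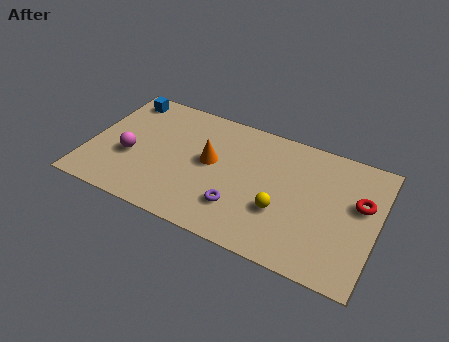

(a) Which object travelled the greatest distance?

the yellow sphere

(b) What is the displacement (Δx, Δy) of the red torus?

(0.5, 1.8)

The red torus started near (11.5, 2.5) and ended near (12.0, 4.3).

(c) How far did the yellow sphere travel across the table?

2.7

The yellow sphere moved from about (10.9, 0.9) to (8.7, 2.5), a distance of √(2.2² + 1.6²) ≈ 2.7.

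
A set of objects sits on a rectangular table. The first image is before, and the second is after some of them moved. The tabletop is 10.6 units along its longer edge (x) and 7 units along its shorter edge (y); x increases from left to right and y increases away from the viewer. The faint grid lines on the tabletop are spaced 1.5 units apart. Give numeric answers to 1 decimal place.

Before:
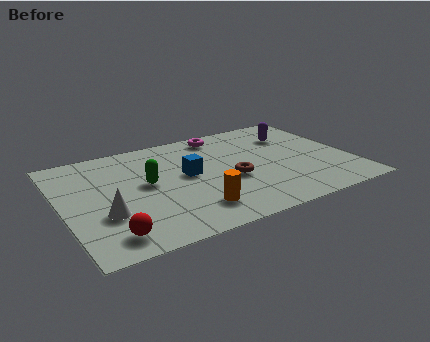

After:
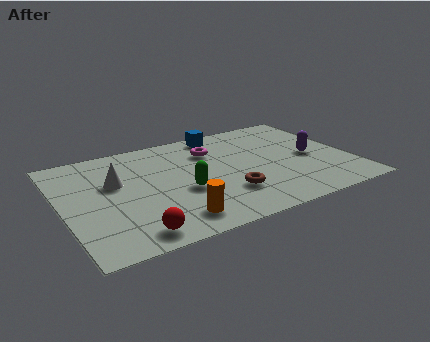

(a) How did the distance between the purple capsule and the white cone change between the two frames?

-0.6

Before: roughly 7.9 units apart; after: 7.3. That's 0.6 units closer together.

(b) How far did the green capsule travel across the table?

1.6

The green capsule was near (3.1, 3.8) before and (4.3, 2.8) after, so it travelled √(1.2² + 1.0²) ≈ 1.6 units.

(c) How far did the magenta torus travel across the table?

1.1

From (6.2, 6.1) to (5.7, 5.1), the magenta torus covered √(0.5² + 1.0²) ≈ 1.1 units.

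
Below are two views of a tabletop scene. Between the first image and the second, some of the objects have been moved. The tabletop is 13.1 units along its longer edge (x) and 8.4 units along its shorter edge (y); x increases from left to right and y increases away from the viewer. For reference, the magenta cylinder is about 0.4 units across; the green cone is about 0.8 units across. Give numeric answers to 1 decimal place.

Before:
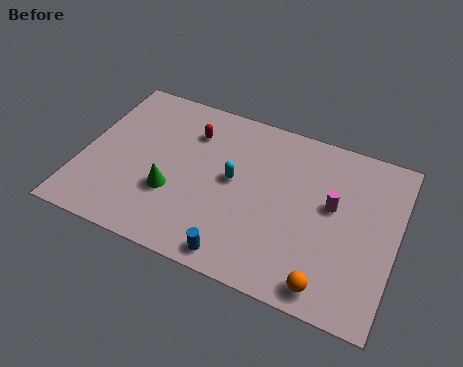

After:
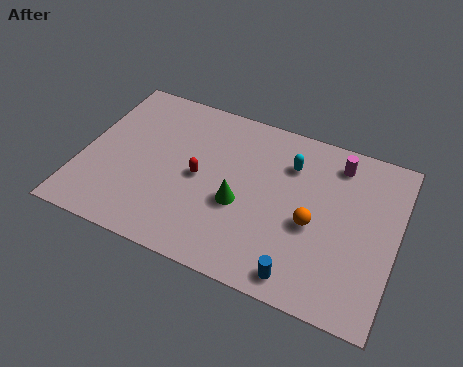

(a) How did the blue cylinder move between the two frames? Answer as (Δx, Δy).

(2.6, 0.1)

From the two frames, the blue cylinder sits at roughly (6.9, 0.9) before and (9.5, 1.0) after.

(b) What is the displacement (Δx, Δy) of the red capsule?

(0.6, -2.2)

The red capsule started near (4.3, 6.3) and ended near (4.9, 4.1).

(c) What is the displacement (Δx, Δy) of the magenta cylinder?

(0.0, 2.2)

From the two frames, the magenta cylinder sits at roughly (10.4, 4.8) before and (10.4, 7.0) after.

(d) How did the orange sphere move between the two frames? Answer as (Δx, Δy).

(-0.9, 2.6)

The orange sphere started near (10.6, 1.0) and ended near (9.7, 3.6).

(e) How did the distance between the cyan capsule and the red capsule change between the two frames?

+1.5

The distance was about 2.7 in the first image and 4.2 in the second, so they moved 1.5 units further apart.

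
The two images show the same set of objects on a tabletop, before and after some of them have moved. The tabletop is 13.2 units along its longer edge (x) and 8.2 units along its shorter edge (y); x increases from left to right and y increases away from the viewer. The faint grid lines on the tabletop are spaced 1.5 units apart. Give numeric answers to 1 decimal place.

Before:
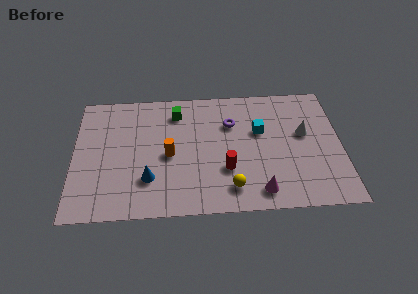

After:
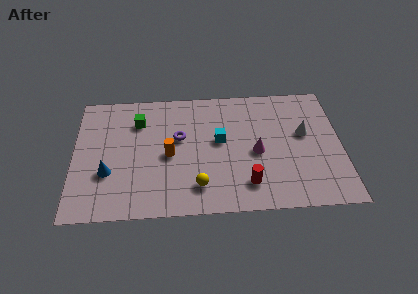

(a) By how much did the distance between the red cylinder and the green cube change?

+2.3

Before: roughly 4.6 units apart; after: 6.9. That's 2.3 units further apart.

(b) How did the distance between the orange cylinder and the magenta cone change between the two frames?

-0.8

The distance was about 5.1 in the first image and 4.3 in the second, so they moved 0.8 units closer together.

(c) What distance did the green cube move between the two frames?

2.0

From (5.1, 6.6) to (3.2, 6.1), the green cube covered √(1.9² + 0.5²) ≈ 2.0 units.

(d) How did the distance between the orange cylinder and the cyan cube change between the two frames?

-2.1

They were about 4.7 units apart before and 2.6 after — 2.1 units closer together.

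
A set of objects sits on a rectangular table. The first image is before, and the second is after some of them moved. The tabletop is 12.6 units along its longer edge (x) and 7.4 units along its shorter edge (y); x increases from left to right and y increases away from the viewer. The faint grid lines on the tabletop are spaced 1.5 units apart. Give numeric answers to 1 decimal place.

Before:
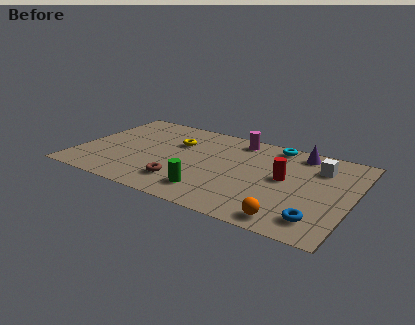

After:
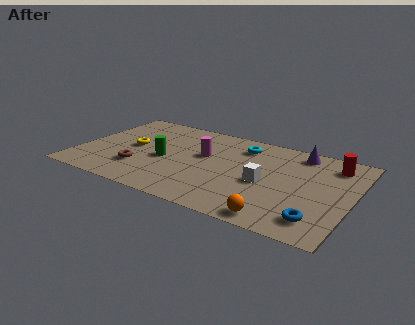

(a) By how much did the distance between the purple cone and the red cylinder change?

-0.8

They were about 2.4 units apart before and 1.6 after — 0.8 units closer together.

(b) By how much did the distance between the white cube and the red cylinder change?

+1.8

They were about 2.1 units apart before and 3.9 after — 1.8 units further apart.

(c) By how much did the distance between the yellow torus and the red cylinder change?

+4.1

The distance was about 5.3 in the first image and 9.4 in the second, so they moved 4.1 units further apart.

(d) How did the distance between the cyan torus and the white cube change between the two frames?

+0.5

The distance was about 2.5 in the first image and 3.0 in the second, so they moved 0.5 units further apart.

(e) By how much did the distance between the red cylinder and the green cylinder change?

+4.0

The distance was about 4.0 in the first image and 8.0 in the second, so they moved 4.0 units further apart.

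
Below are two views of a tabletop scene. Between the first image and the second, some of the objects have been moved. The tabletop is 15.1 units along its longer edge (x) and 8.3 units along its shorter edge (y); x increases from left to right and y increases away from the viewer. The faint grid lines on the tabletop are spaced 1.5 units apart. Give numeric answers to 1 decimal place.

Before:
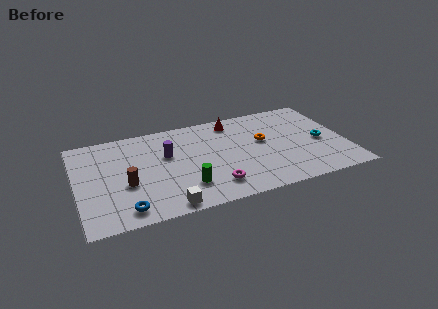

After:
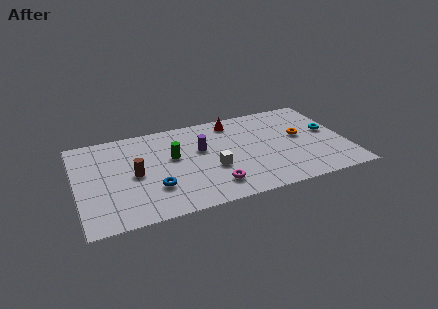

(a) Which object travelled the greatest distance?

the white cube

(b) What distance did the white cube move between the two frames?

3.7

The white cube was near (4.7, 0.8) before and (7.5, 3.2) after, so it travelled √(2.8² + 2.4²) ≈ 3.7 units.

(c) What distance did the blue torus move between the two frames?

2.1

The blue torus was near (2.5, 1.2) before and (4.2, 2.5) after, so it travelled √(1.7² + 1.3²) ≈ 2.1 units.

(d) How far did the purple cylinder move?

1.9

The purple cylinder moved from about (5.1, 5.2) to (7.0, 5.1), a distance of √(1.9² + 0.1²) ≈ 1.9.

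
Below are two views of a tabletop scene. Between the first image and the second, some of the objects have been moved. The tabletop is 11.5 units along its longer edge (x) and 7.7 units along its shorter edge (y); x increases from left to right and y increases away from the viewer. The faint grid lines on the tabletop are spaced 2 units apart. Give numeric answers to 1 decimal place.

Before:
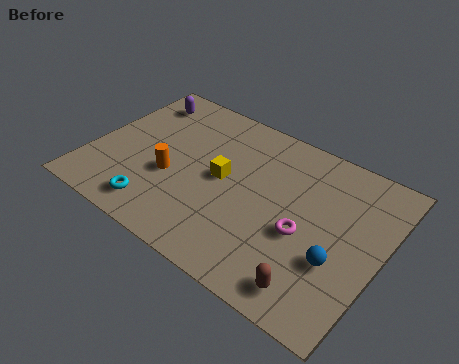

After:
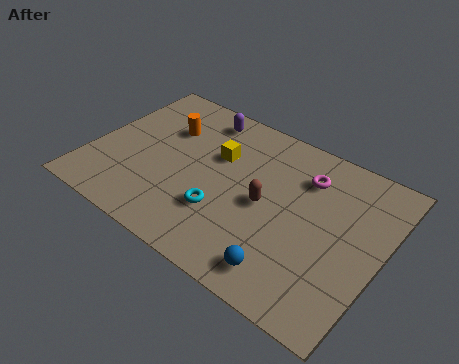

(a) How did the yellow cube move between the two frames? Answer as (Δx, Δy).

(-0.4, 1.0)

The yellow cube started near (5.2, 4.0) and ended near (4.8, 5.0).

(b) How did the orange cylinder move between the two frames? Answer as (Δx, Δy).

(-0.7, 2.3)

From the two frames, the orange cylinder sits at roughly (3.3, 3.0) before and (2.6, 5.3) after.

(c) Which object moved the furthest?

the brown capsule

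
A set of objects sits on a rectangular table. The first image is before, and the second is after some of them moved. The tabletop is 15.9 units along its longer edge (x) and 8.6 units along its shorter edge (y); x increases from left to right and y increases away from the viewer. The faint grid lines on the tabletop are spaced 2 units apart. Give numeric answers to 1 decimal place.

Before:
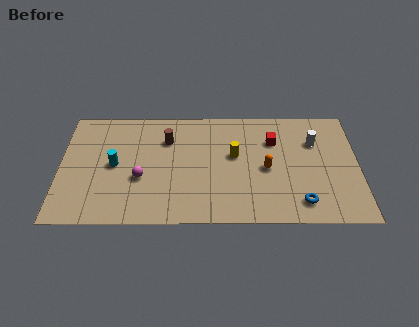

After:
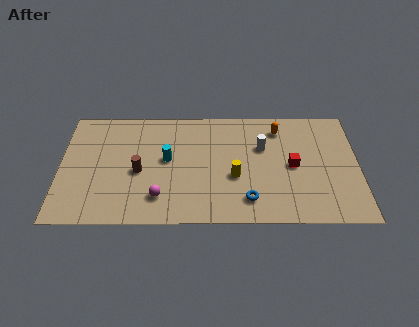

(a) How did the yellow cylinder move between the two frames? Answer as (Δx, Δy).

(0.0, -1.6)

The yellow cylinder started near (9.3, 5.0) and ended near (9.3, 3.4).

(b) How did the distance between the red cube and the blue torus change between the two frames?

-1.3

They were about 4.8 units apart before and 3.5 after — 1.3 units closer together.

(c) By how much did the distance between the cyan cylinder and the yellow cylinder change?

-2.6

Before: roughly 6.4 units apart; after: 3.8. That's 2.6 units closer together.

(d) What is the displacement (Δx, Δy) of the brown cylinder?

(-1.5, -2.4)

The brown cylinder was at about (5.7, 6.2) and moved to about (4.2, 3.8).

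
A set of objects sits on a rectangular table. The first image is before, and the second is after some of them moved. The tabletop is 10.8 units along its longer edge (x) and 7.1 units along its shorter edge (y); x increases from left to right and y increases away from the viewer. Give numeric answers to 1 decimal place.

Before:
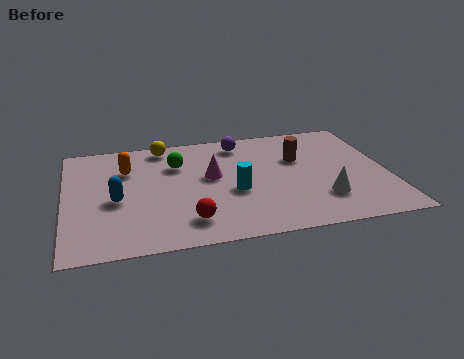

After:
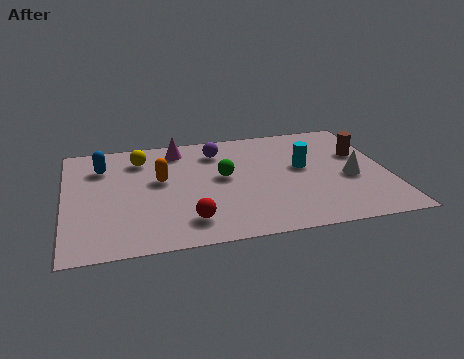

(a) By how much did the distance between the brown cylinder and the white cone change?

-1.2

The distance was about 2.8 in the first image and 1.6 in the second, so they moved 1.2 units closer together.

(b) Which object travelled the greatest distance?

the cyan cylinder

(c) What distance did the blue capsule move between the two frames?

2.2

The blue capsule moved from about (1.7, 3.1) to (1.3, 5.3), a distance of √(0.4² + 2.2²) ≈ 2.2.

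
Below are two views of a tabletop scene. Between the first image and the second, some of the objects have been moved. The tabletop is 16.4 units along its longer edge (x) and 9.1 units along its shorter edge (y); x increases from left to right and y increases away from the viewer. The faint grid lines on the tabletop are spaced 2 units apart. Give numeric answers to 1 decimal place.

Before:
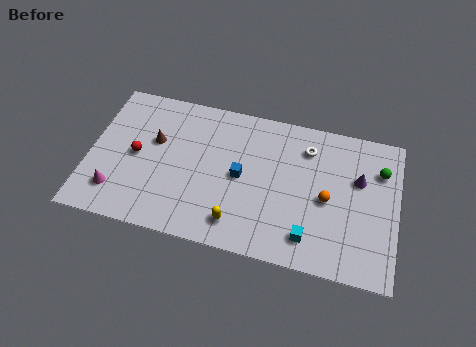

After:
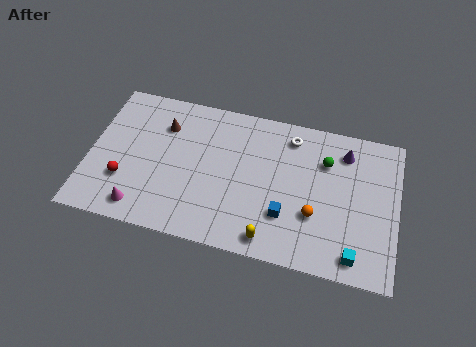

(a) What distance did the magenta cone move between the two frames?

1.6

The magenta cone was near (1.6, 2.0) before and (3.0, 1.3) after, so it travelled √(1.4² + 0.7²) ≈ 1.6 units.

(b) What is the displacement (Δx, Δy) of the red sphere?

(-0.5, -1.7)

The red sphere was at about (2.5, 4.5) and moved to about (2.0, 2.8).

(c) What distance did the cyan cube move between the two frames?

2.5

From (11.9, 1.7) to (14.3, 1.2), the cyan cube covered √(2.4² + 0.5²) ≈ 2.5 units.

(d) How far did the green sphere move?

2.9

The green sphere moved from about (15.4, 6.6) to (12.5, 6.5), a distance of √(2.9² + 0.1²) ≈ 2.9.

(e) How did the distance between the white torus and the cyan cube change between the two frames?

+2.0

Before: roughly 5.4 units apart; after: 7.4. That's 2.0 units further apart.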